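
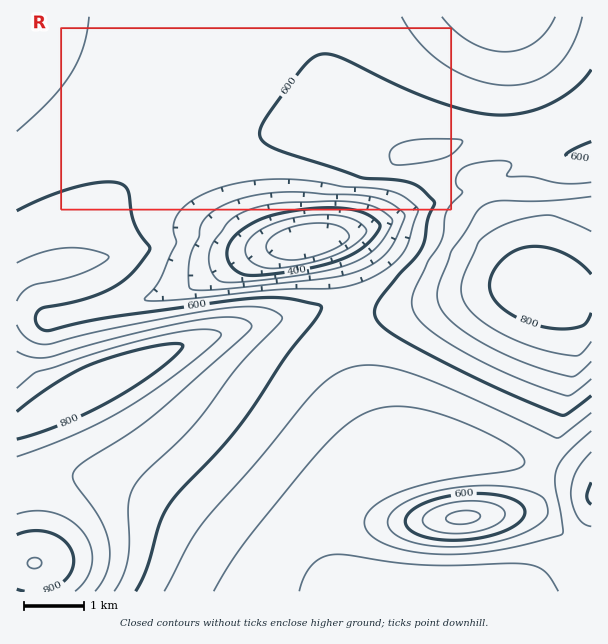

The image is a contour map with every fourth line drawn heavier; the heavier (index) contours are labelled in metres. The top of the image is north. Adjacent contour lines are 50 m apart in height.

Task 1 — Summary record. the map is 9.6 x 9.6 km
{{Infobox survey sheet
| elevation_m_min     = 250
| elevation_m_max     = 850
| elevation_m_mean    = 590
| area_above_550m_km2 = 63.8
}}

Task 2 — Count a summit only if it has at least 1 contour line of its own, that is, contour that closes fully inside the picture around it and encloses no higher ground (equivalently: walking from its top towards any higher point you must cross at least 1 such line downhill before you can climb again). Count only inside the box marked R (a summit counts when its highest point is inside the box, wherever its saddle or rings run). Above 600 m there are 1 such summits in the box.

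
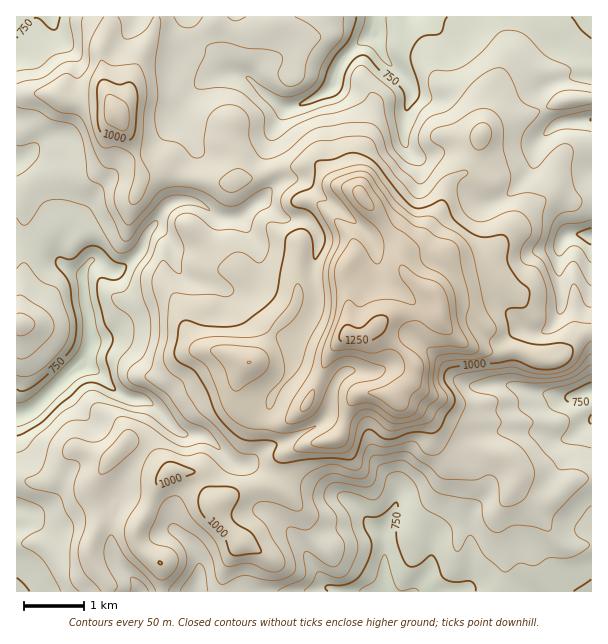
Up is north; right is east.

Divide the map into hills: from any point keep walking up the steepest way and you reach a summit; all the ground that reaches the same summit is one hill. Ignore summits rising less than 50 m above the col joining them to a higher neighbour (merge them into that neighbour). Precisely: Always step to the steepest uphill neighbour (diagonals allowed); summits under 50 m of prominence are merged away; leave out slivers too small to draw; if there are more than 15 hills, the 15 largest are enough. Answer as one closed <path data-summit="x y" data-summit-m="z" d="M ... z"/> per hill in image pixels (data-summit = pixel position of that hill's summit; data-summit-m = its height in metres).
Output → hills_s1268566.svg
<path data-summit="347 335" data-summit-m="1268" d="M591 16l-403 1 11 28 20 10 16 17-10 1-22 9-16 16-5 9 0 12 11 21 1 13-7 11-5 12-1 24-11 4-18 23 9 3 8 9 5 10 2 18 10 11 54 14 7 7 7 16 10 10 18 12 13 5-3 26-8 13-10 12-8 20-2 12 0 21-4 6-11 11-7 2 4 1 6 7 6 27 4 9 20 13 13 14 29 48 6 5 8 3 254-1z"/><path data-summit="117 114" data-summit-m="1087" d="M188 16l-172 1 0 144 40 60 6 13-2 24 2 6 9 6 12 4 2-7 7-7 4 0 17 11 9-3 18-17 6-17 17-24 7-6 11-4 1-24 5-12 7-11-1-13-11-21 0-12 8-14 13-11 22-9 10-1-16-17-20-10z"/><path data-summit="249 362" data-summit-m="1150" d="M156 228l-6 2-10 21-18 17-9 3-17-11-4 0-7 7-3 12 9 63-9 21 17 10 21 21 30 9 30 30 24 3 9 6 17 18 7 4 9 0 14-12 4-6 0-21 2-12 8-20 10-12 8-13 3-26-13-5-18-12-10-10-7-16-7-7-54-14-10-11-2-18-5-10z"/><path data-summit="215 504" data-summit-m="1034" d="M165 418l-37 53-13 30-3 14-2 24 5 19 18 21 6 12 197 1-12-8-22-38-16-21-24-16-14-41-18-8-23-22-7-4-20-1z"/><path data-summit="362 197" data-summit-m="1220" d="M374 34l-15 9-16 16-6 10-3 14-5 7-27 14-14 4-5 5-12 24-1 19 7 23-1 5 8-4 21 1 15 15 15 9 25 21 11 12 7 0 12-6 22-26 8-20 0-24-16-19 2-33 6-15-2-9-25-27z"/><path data-summit="20 324" data-summit-m="922" d="M24 242l-8 1 1 172 18-7 33-34 9-6 7-6 7-20-9-67-19-10-13-15-12-6z"/>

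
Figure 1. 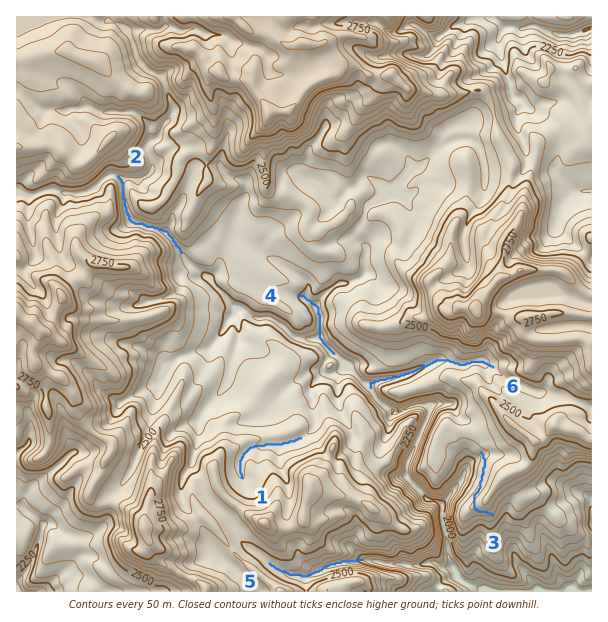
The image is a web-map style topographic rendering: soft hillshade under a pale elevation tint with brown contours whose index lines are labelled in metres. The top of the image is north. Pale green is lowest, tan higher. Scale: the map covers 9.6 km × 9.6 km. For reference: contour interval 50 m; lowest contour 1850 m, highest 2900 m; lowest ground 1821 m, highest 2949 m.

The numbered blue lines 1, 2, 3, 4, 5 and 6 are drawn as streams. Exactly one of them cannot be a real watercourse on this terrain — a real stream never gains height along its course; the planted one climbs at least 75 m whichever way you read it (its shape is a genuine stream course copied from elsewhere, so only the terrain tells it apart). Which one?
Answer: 3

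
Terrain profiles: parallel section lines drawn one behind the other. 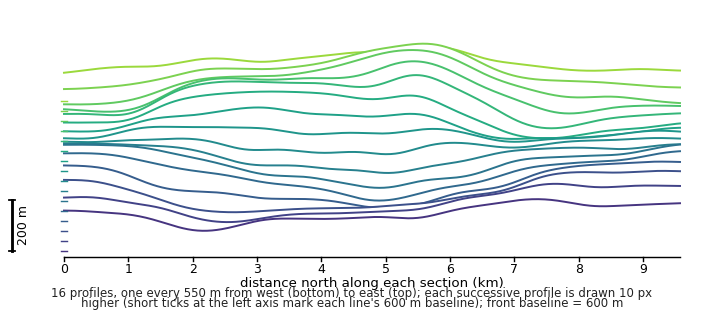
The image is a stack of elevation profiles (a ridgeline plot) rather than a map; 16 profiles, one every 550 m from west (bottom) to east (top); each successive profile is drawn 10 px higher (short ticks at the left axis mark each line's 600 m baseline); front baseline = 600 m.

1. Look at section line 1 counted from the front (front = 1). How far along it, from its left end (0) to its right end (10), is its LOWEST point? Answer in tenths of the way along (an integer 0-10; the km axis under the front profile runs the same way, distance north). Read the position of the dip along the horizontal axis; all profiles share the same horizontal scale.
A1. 2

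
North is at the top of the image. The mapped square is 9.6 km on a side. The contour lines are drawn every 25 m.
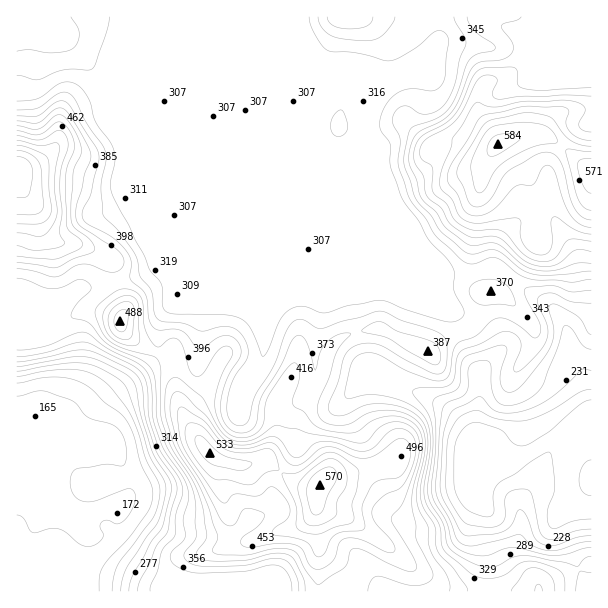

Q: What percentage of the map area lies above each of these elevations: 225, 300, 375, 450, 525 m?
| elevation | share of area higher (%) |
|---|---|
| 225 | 86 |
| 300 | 78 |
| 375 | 32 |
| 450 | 15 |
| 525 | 4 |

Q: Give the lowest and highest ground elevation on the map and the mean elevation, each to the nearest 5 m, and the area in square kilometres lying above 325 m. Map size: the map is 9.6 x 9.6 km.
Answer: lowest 165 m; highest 595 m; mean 340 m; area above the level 44.9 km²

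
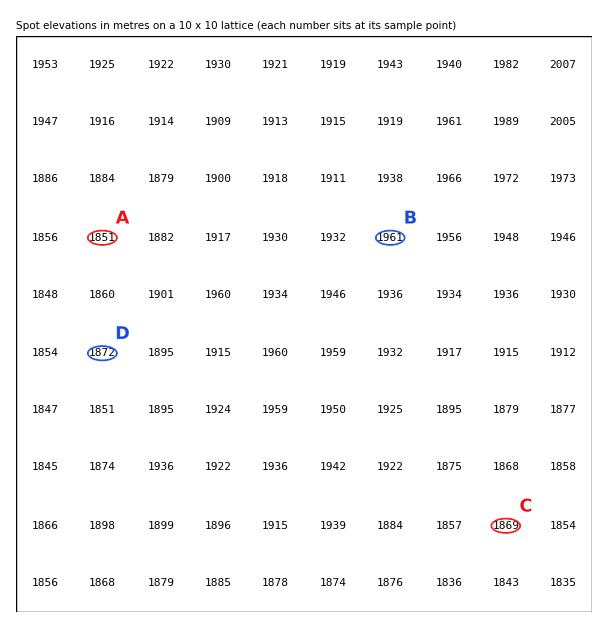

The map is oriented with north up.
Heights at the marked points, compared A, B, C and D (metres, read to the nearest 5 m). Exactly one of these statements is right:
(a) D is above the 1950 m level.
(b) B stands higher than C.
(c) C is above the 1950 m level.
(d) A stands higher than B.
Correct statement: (b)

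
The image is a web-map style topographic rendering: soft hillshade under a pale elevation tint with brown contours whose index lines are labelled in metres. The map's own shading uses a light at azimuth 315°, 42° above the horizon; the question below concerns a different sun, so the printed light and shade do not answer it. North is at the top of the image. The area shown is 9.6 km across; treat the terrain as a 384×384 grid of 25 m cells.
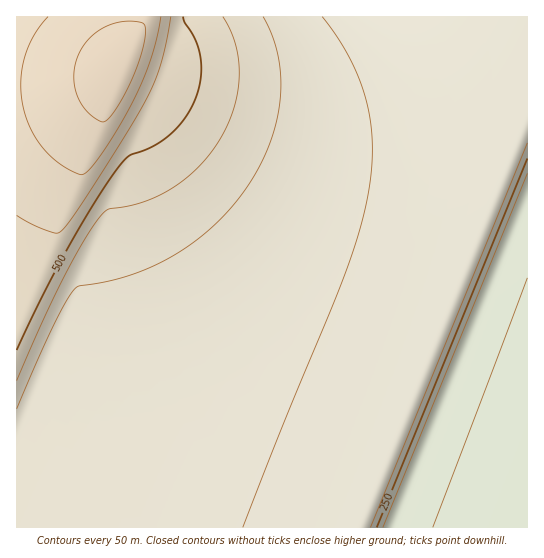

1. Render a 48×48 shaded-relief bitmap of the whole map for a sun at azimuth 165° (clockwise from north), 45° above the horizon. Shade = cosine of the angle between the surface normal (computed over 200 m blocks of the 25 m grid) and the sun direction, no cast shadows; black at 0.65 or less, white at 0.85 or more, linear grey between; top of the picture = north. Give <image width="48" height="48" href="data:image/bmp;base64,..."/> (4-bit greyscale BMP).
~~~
<image width="48" height="48" href="data:image/bmp;base64,Qk32BAAAAAAAAHYAAAAoAAAAMAAAADAAAAABAAQAAAAAAIAEAAATCwAAEwsAABAAAAAAAAAAAAAAABEREQAiIiIAMzMzAERERABVVVUAZmZmAHd3dwCIiIgAmZmZAKqqqgC7u7sAzMzMAN3d3QDu7u4A////AEREREREREREREREREREREVs2VRERERERERERERERERERERERERERERb2lRERERERERERERERERERERERERERERY3HVERERERERERERERERERERERERERERGzZVERERERERERERERERERERERERERERFnbZERERERERERERERERERERERERERERFfNhURERERERFVVVVVUREREREREREREREW9tURERERFVVVVVVVVVVREREREREREREWNx1RERERFVVVVVVVVVVVURERERERERERr2VRERERFVVVVVVVVVVVVVERERERERERZ3GRERERGVVVVVVVVVVVVVVRERERERERXzYVERERIVVVVVVVVVVVVVVVERERERERFrbVERERJZVVVVVVVVVVVVVVVRERERERFjddURERKhVVVVVVVVVVVVVVVVEREREREa9pURERLllVVVVVVVVVVVVVVVUREREREWdxlRERLp1VVVVVVVVVVVVVVVVREREREVs2FRERKuWVVVVVVVVVVVVVVVVRERERERa22RERJunVVVVVVVVVVVVVVVVVERERERX3XVERIq4VVVVVVVVVVVVVVVVVURERERGvaVERHq6ZVVVVVVVVVVVVVVVVURERERFncZURGi7hVVVVVVVVVVVVVVVVVREREREbNlURFerllVVVVVVVVVVVVVVVVREREREWttkRFabt2ZmZmZVVVVVVVVVVVVEREREV92FRFWLuWZmZmZmZVVVVVVVVVVERERERb2lRFVqynZmZmZmZlVVVVVVVVVERERERY3HVFVpu5ZmZmZmZmZVVVVVVVVERERERGzZVFVnvKdmZmZmZmZlVVVVVVVURERERFnbZFVmrLhmZmZmZmZmVVVVVVVURERERFfNhVZmi8p3d3d2ZmZmVVVVVVVUREREREW9plZme8uHd3d3dmZmZVVVVVVUREREREWNx1Zmacynd3d3d2ZmZlVVVVVURERERERs2VVmaLy4d3d3d3ZmZlVVVVVURERERERZ21VmZ6zJd3d3d3ZmZlVVVVVURERERERHzFVmZozLh3d3d3dmZmVVVVVURERERERFrVVWZnvcl3d3d3dmZmVVVVVERERERERFjVVVZmnMp3d3d3dmZmVVVVVEREREREREa1VVVmi8uHd3d3dmZmVVVVVEREREREREWFVVVWasyXd3d3ZmZlVVVVRERERERERERkRVVVaLynd3d2ZmZlVVVVRERERERERERUREVVVqy4ZmZmZmZVVVVURERERERERERERERFVYu5ZmZmZmVVVVVERERERERERERERERERWq6dmZmZlVVVVVERERERERERERDMzNERFiqdVVVVVVVVURERERERERERERDMzMzNEaahVVVVVVVRERERERERERERERDMzMzMzSKlkRERERERERERERERERERERCIiIiIjNZl0RERERERERERERERERERERCIiIiIiI3l0MzNERERERERERERERERERCIiEREiImiFMzMzNERERERERERERERERA=="/>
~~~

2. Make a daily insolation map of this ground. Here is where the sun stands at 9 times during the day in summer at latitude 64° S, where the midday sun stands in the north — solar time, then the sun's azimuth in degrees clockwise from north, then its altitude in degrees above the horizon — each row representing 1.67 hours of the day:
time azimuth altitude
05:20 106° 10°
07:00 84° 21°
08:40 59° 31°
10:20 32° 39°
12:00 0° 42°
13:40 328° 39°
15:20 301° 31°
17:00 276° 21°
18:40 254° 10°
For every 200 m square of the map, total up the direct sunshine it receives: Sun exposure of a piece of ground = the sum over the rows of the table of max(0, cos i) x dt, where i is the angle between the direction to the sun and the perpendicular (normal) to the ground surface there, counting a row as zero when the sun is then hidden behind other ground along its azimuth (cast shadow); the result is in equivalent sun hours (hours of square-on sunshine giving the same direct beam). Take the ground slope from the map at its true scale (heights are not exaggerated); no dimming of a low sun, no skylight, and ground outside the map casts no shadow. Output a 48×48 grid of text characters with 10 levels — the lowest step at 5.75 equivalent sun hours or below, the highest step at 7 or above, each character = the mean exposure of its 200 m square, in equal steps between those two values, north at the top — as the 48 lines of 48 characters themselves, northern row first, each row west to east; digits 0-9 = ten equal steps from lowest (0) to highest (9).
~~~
888999999999755789988888888888888888877777777777
888888999998645788888888888888888888777777777777
888888888887445788888888888888888888777777777777
888888888885346888888888888888888887777777777777
888888888774347777777777777888888777777777777777
777777777753357777777777777777777777777777777777
777777777632367777777777777777777777777777777777
777777776522466666677777777777777777777777777777
777776666312566666666777777777777777777777777777
776666665213666666666677777777777777777777777777
766666664114666666666667777777777777777777777777
666666652125566666666667777777777777777777777775
666666641145555666666667777777777777777777777772
666666531255555666666667777777777777777777777760
666666511355555666666667777777777777777777777730
666666311455555666666667777777777777777777777610
666665212555556666666667777777777777777777777401
666664114555566666666677777777777777777777777202
666663125666666666666677777777777777777777775004
666652136666666666666777777777777777777777773025
666641256666666666666777777777777777777777761035
666621366666666666667777777777777777777777740155
666522566666666666677777777777777777777777710356
766323666666666666777777777777777777777777500457
775224666666666677777777777777777777777777302567
764226666666667777777777777777777777777776004577
763246777777777777777777777777777777777774015677
752257777777777777777777777777777777777771035677
642367777777777777777777777777777777777750045777
632577777777777777777777777777777777777720256777
423677777777777777777777777777777777777600457777
324777777777777777777777777777777777777301567777
335777777777777777777777777777777777776103577777
247777777777777777777777777777777777775005577777
357777777777777777777777777777777777772025677777
367777777777777777777777777777777777760045777777
577777777777777777777777777777777777730156777777
677777777777777777777777777777777777610357777777
777777777777777777777777777777777777401557777777
777777777777777777777777777777777777202567777777
777777777777777777777777777777777775004577777777
777777777777777777777777777777777773015677777777
777777777777777777777777777777777761035777777777
777777777777777777777777777777777740155777777777
777777777777777777777777777777777710356777777777
777777777777777777777777777777777500457777777777
777777777777777777777777777777777302567777777777
777777777777777777777777777777776004777777777777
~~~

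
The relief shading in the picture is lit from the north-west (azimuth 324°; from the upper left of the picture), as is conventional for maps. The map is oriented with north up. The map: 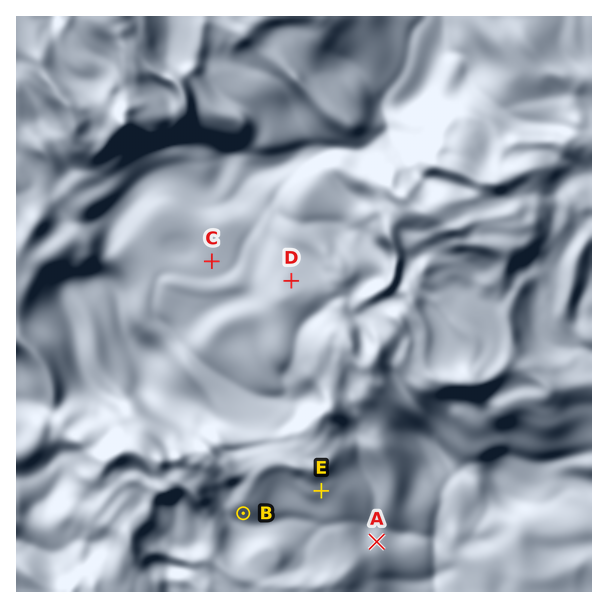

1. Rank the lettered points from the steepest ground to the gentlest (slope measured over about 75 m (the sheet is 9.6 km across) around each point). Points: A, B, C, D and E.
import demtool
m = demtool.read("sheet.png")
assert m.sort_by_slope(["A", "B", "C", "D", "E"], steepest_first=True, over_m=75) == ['B', 'A', 'E', 'D', 'C']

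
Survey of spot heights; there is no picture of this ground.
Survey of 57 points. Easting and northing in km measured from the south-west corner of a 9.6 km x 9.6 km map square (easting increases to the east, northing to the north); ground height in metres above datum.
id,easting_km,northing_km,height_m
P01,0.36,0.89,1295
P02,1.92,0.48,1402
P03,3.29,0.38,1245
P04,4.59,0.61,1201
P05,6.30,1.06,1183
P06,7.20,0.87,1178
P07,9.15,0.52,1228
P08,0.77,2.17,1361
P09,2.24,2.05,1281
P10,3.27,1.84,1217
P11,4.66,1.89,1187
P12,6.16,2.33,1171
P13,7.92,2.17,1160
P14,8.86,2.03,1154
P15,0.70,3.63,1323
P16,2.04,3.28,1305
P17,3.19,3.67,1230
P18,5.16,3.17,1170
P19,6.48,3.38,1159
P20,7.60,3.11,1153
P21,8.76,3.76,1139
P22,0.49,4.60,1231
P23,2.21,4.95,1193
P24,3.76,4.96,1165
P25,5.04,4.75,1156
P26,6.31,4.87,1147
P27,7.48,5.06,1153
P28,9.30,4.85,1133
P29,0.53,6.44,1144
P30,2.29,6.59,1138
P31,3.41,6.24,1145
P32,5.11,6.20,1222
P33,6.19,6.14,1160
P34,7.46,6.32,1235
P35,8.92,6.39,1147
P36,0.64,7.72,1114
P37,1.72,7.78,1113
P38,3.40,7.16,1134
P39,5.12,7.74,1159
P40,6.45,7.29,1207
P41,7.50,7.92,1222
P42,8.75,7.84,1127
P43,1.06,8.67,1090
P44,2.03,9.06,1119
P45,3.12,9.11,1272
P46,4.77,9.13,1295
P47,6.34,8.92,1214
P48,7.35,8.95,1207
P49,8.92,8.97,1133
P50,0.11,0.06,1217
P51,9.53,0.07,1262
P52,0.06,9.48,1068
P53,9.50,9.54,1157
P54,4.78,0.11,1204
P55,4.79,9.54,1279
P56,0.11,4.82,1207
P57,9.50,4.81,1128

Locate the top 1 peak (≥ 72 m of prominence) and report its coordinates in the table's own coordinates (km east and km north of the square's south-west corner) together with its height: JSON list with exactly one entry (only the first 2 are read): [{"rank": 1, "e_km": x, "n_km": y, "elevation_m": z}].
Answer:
[{"rank": 1, "e_km": 1.99, "n_km": 0.59, "elevation_m": 1420}]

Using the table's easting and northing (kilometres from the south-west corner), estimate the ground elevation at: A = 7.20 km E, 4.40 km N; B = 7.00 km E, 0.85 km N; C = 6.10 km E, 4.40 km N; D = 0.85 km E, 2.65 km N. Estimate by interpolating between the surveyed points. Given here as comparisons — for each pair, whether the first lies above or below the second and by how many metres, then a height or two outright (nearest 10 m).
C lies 220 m below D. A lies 220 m below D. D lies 190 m above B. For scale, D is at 1370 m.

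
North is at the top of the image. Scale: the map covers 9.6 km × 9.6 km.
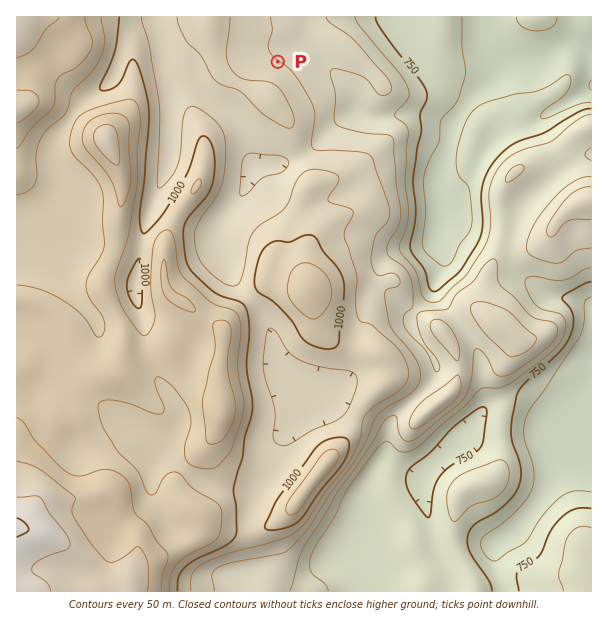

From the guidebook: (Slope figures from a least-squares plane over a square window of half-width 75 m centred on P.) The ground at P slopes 7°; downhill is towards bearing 35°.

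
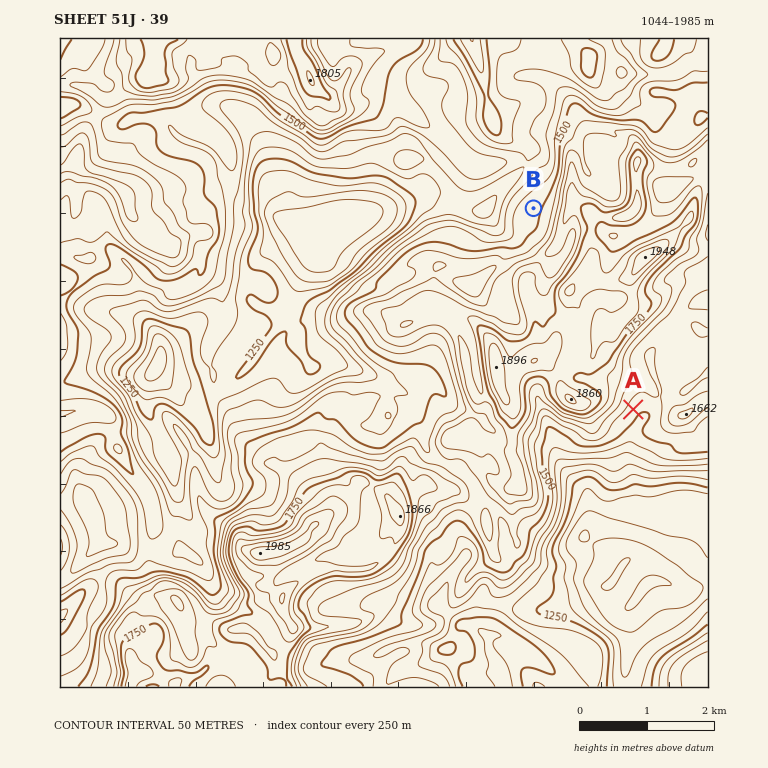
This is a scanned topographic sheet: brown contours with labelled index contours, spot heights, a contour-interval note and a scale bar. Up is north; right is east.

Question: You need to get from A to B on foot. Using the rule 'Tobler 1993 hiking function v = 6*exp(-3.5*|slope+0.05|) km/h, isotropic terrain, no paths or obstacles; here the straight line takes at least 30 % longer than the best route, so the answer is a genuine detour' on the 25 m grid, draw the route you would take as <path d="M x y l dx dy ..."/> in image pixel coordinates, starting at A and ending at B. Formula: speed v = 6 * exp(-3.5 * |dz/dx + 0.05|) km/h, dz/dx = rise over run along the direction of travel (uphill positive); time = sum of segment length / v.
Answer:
<path d="M633 409l-3-3-12-24-2-1-6-4-5 0-4-1-7 0-6-4-14-13-2-4 0-13-10-21-1-1-19-37 0-22-2-4 0-7 7-13 0-12-3-7-10-10"/>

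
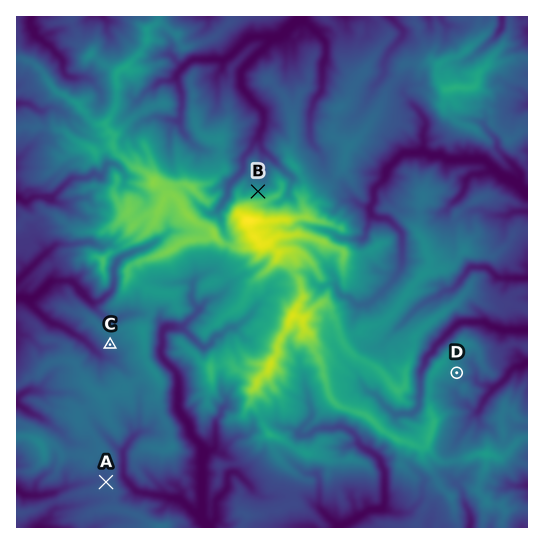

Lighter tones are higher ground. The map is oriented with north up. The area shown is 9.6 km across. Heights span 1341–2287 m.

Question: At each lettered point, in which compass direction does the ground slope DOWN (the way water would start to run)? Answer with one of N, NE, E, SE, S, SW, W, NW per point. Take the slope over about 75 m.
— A NW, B N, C SW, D SE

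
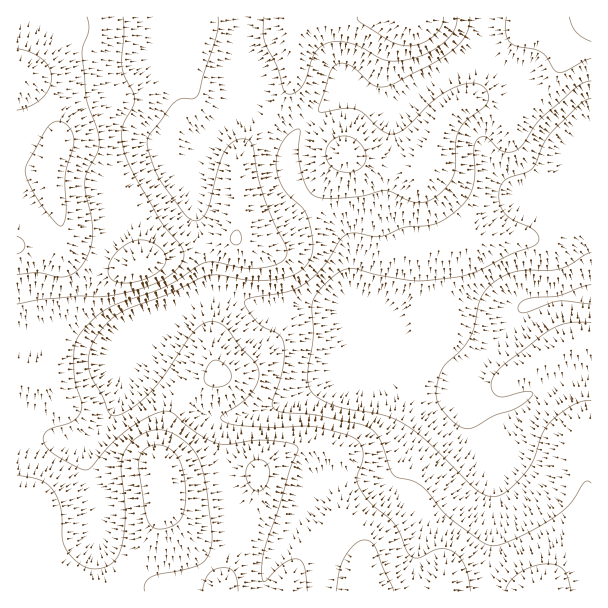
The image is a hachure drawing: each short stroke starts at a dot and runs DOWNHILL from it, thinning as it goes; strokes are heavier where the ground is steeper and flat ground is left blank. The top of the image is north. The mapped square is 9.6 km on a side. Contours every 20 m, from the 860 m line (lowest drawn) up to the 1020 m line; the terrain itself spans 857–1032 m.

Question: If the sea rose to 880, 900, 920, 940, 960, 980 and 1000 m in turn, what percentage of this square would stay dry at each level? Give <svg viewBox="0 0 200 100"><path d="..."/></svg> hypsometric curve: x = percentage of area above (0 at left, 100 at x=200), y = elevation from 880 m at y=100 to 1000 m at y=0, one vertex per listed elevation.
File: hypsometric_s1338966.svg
<svg viewBox="0 0 200 100"><path d="M193 100l-27-17-20-16-33-17-43-17-36-16-20-17"/></svg>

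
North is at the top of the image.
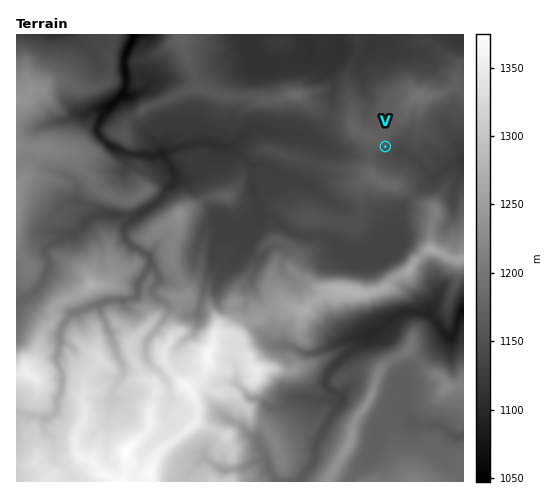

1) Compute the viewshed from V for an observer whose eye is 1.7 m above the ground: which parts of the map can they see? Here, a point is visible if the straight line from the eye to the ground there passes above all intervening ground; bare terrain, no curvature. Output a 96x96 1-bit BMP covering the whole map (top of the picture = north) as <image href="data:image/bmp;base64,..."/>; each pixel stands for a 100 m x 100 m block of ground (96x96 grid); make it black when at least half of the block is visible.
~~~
<image width="96" height="96" href="data:image/bmp;base64,Qk2+BAAAAAAAAD4AAAAoAAAAYAAAAGAAAAABAAEAAAAAAIAEAAATCwAAEwsAAAIAAAAAAAAA////AAAAAAAAAAAAAAAAAAAAAAAAAAAAAAAAAAAAAAAAAAAAAAAAAAAAAAAAAAAAAAAAAAAAAAAAAAAAAAAAAAAAAAAAAAAAAAAAAAAAAAAAAAAAAAAAAAAAAAAAAAAAAAAAAAAAAAAAAAAAAAAAAAAAAAAAAAAAAAAAAAAAAAAAAAAAAAAAAAAAAAAAAAAAAAAAAAAAAAAAAAAAAAAAAAAAAAAAAAAAAAAAAAAAAAAAAAAAAAAAAAAAAAAAAAAAAAAAAAAAAAAAAAAAAAAAAAAAAAAAAAAAAAAAAAAAAAAAAAAAAAAAAAAAAAAAAAAAAAAAAAAAAAAAAAAAAAAAAAAAAAAEAAAAAAAAAAAAAAAMAAAAAAAAAAAAAAA8AAAAAAAAAAAAAAA8AAAAAAAAAAAAAAA8AAAAgAAAAAAAAAB8ACAAwEAAAAAAAAA8AGDA4EAAAAAAAAAOAODA4CAAAAAAAAAOAGDg8CAAAAAAAAAGBGBwQDCAAAAAAAAEAECYSDGAAAAAAAAACEGc+D8AAAAAAAAAAEOP+B4AAAAAAAAAAMeHwBwAAAAAAAAAAA8PADAAAAAAAAAAAAgPAAAAAAAAAAAAAAAcAAAAAAAAAAAAAAAAAAAAAAAAAAAAAAAAMAAAAAAAAAAAAAAAeAAAAAAwAAAAAAAACAAAAAfAAAAAAAAAAAAAAAAAAAAAAAAAAAAAAAAAAAAAAAAAAAAAAAAAIAAAAAAAAAAAAAAAEAAAAAAAAAAAAAAACAAAAAAAAAAAAAAADAIAAAAAAAAAAAAABg8AAAAAAAAAAAAAAzgAAAAAAAAAAAAAAfAAAAAAAAAAAAAAAcAAAAAAAAAAAAAAAYAAAAAAAAAAAAAAAYAAAAAAAAAAAAAAAYAAAAAAAAAAAAAAAYAAAAAAAAAAAAAAAYEAAAAAAAAAAAAAAcEAAAAAAAAAAAAAA8EAAAAAAAAAAAAAA+EAAAAAAAAAAAAAA+EAAAAAAAAAAAAAAeEAAAAAAAAAAAAAAHEAAAAAAAAAAAAAADkAAAAAAAAAAAAD4DkAAAAAAAAAAAAH8DwAAAAAAAAAAAAP+IQAAAAAAAAAAAA//YAAAAAAAAAAAAA//4AAAAAAAAAAAAAP/wAAAAAAAAAAAAAH/2AAAAAAAAAAAAAH/EAAAAAAAAAAAAAD/MAAAAAAAAAAAAAB/YAAAAAAAAAAAAAAPAAAAAAAAAAAAAAAPgAAAAAAAAAAAAAAPgAAAAAAAAAAAAAANgAAAAAAAAAAAAAAFgAAAAAAAAAAAAAAFgAAAAAAAAAAAAAADgAAAAAAAAAAAAAADwEAAAAAAAAAAAAABgEAAAAAAAAAAAAAAAAAAAAAAAAAAAAAAAAAAAAAAAAAAAAAAAAAAAAAAAAAAAAAAAAAAAAAAAAAAAAAAAAAAAAAAAAAAAAAAAAAAAAAAAAAAAAAAAAAAAAAAAAAAAAAAAAAAAAAAAAAAAAAAAAAAAAAAAAAAAAAAAAAAAAAAAAAAAAAAAAAAAAAAAAAAAAAAAAAAAAAAAAAAAAAAAA="/>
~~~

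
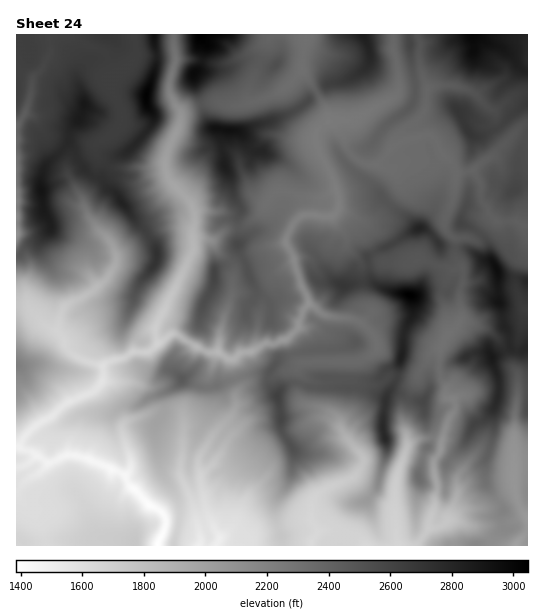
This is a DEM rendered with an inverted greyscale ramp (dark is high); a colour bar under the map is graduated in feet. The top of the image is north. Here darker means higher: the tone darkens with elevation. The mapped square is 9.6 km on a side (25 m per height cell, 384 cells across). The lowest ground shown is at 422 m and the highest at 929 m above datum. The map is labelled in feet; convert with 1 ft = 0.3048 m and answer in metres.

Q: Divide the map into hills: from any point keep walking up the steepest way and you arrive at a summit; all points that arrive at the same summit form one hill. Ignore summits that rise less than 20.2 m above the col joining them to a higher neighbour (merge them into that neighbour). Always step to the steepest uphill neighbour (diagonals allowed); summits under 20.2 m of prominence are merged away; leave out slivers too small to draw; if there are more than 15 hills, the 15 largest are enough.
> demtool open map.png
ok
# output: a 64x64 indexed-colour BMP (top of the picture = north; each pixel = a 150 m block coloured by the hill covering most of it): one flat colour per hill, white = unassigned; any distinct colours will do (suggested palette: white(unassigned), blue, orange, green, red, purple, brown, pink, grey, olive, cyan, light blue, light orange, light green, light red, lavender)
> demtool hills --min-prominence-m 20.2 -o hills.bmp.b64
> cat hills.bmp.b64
<image width="64" height="64" href="data:image/bmp;base64,Qk12CAAAAAAAAHYAAAAoAAAAQAAAAEAAAAABAAQAAAAAAAAIAAATCwAAEwsAABAAAAAAAAAA////ALR3HwAOf/8ALKAsACgn1gC9Z5QAS1aMAMJ34wB/f38AIr28AM++FwDox64AeLv/AIrfmACWmP8A1bDFAIiIiIiIiIiIiCIiIiMzMiIiIiIiIiIiIgAiIiIiIiIiiIiIiIiIiIiIIiIiIzMzIiIiIiIiIiIgAAIiIiIiIiKIiIiIiIiIiIiCIiVTMzMzMyIiIiIiIiAAAGIiIiIiIoiIiIiIiIiIiIIiJTMzMzMzMzIiIiIiIAAAZiIiIiIiiIiIiIiIiIiIIiJVMzMzMzMzMiIiIiIgAABmbCIiIiKIiIiIiIiIiCIiIlUzMzMzMzMyIiIiIAAAAGZszMwiIoiIiIiIiIiCIiIiUzMzMzMzMzMiIiIAAAAAZmzMzMwiiIiIiIiIiCIiIiVTMzMzMzMzMzIiIAAAAAAGbMzMzCKIiIiIiIiIIiIiJVMzMzMzMzMzMzMAAAAAAGZszMzMIoiIiIiIiFUiIiIlUzMzMzMzMzMzMzAAAAAAZmbMzMwiiIhYiIhVVSIiIiVTMzMzMzMzMzMzMAAAAABmZmzMzGaIVVVVVVVVIiIiJVMzMzMzMzMzMzMwAAAAAAZmbMzMZlVVVVVVVVUiIiIlVTMzMzMzMzMzMwAAAAAABmZmzMxmBVVVVVVVUiIiIiVVMzMzMzMzMzMwAAAAARAWZmbMzGYAVVVVVVVSIiIiJVVTMzMzMzMzMzAAAAABERFmZszMZgAFVVVVVVUiIiIlVVUzMzMzMzMzEAAAABEREWZmzMxmAAAFVVVVVVUiIlVVVVMzMzMzMzEQAAAAERERZmzMzGYAAABVVVVVVVVVVVVVUzMzMzMxEREAAAABEREWbMzMZgAAAABVVVVVVVVVVVVTMzMzMREREQAAAAEREWbMzMzGAAAAAABVVVVVVVVVVVUzMzMxERERAAAAABERbMzMzMYAAAAAAAVVVVVVVVVVVTMzMzEREREBEQAAERZszMzMxgAAAAAABVVVVVVVVVVTMzMzMRERERERERERFmbMzMzGAAAAAAAFVVVVVVVVVVMzMzMxEREREREREREWZmzMzGYAAAAAqqqlVVVVVVVVIzMzMzERERERERERERZmbMzGZgAAAAqqqqqqpVVVUAIiIjMzERERERERERERFmZszMZmAAAAqqqqqqqqVVUAAiIiIiMREREREREREREWZszMZmYAAAqqqqqqqqAAAAAAIiIiIiERERERERERERFszMxmZgAAeqqqqqqqqgAAAAAiIiIiIRERERERERERERzMZmZmAAd6qqqqqqqqAAAAACIiIiIiEREREREREREREWZmZmYAd3eqqqqqqqoAAAAAIiACIiIRERERERERERERZmZmZnd3d3qqqqqqqqAAAAAAAAIiIhERERERERERERFmZmZgd3d3d3qqqqqqoAAAAAAAACIiEREREREREREREWZmZmB3d3d3d6qqqqqqAAAAAAAAAiIRERERERERERERZmZmAHd3d3d3eqqqqqoAAAAAAAACIRERERERERERERFmZmYAd3d3d3d3qqqqqqAAAAAAAAAhEREREREREREREWZmZmB3d3d3d3eqqqqqoAAAAAAAAAEREREREe7uEe7mZmZmYHd3d3d3d3qqqqqqAAAAAAAAAREREREe7u7u7uZmZmZmd3d3d3d3AKqqqqoAAAAAAAAREREREe7u7u7u5mZmZmZ3d3d3d3AAAKqqqkRAAAAAABERERER7u7u7u7mZmZmZnd3d3d3AAAAAKqqREQAAAAAERERER7u7u7u7mZmZmZmd3d3d3cAAAAAAABERERAAAABERER7u7u7u7uZmZmYAB3d3d3cAAAAAAAAEREREQAAAAAABERHu7u7u5mZmAAAHd3d3dwAAAAAAAAREREREAAAAAAERER7u7u7mZmYAAAd3d3dwAAAAAAAARERERERAAAAAAREREe7u7u5mYAAAB3d3d3cAAAAAAARERERERERERERBERERHu7u7mZgAAAHd3d3d3AAAAAAREREREREREREREEREREe7u7uZmAAAAd3d3d3cAAAAABEREREREREREREEREREe7u7u5mAAAAB3d3fXdwC7u7sEREREREREREREQRERESLu7u7gAAAAAHd3d93Xu7u7u7REREREREREREQREZmZIiIu7gAAAAAAd3d33d27u7u7tERERERERERERBERmZmSIiIgAAAAAAB3d33d3bu7u7u0REREREREREREERmZmZkiIgAAAAAAAHd33d3d3bu7u7tEREREREREREQRGZmZmZAAAAAAAAkAd33d3d3d27u7u0RERERERERERBGZmZmZkAAAAAAAmZC33d3d3d3bu7u7tERERERERERET//5mZmZAAAAAACZmb3d3d3d3du7u7sERERERERERERP//+ZmZmQAAAACZmZu93d3d3d27u7uwAAAAAERERERP////+ZmZAAAACZmZm73d3d3d27u7uwAAAAAAIiRERE//////+ZkAAACZmZmbvd3d3d3bu7u7AAAAAAAiIiRE///////wAJkAmZmZmZu93d3d3du7u7sAAAAAAAIiIk////////AAmZmZmZmZm7vd3d3d27u7u7AAAAAAAiIiL///////8ACZmZmZmZmbu73d3d3bu7u7sAACIgAAIiIv///////wAJmZmZmZmZu7vd3d3bu7AACyIiIiIgAiIi///////wAJmZmZmZmZm7u93d27u7sAAAIiIiIiIiIiL///////AACZmZmZmZmbu7vdu7u7uwAAAiIiIiIiIiIv//////8ACZmZmZmZmZ"/>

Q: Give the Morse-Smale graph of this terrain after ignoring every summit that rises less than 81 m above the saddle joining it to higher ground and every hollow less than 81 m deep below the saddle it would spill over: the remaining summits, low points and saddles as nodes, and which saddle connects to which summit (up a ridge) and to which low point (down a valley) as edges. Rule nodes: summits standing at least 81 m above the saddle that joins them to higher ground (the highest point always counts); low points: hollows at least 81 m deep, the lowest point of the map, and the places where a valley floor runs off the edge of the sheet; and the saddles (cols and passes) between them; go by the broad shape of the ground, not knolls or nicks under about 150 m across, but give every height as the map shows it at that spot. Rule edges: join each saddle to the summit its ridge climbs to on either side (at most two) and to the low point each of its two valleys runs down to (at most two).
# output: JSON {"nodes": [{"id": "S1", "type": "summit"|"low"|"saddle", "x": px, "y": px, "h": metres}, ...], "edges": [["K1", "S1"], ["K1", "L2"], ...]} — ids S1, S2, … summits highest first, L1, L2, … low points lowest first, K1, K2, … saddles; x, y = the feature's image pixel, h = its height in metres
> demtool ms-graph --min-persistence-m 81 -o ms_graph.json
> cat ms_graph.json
{"nodes": [
{"id": "S1", "type": "summit", "x": 199, "y": 35, "h": 929},
{"id": "S2", "type": "summit", "x": 410, "y": 295, "h": 929},
{"id": "S3", "type": "summit", "x": 146, "y": 96, "h": 922},
{"id": "S4", "type": "summit", "x": 473, "y": 35, "h": 913},
{"id": "S5", "type": "summit", "x": 497, "y": 269, "h": 900},
{"id": "S6", "type": "summit", "x": 229, "y": 131, "h": 895},
{"id": "S7", "type": "summit", "x": 362, "y": 35, "h": 869},
{"id": "S8", "type": "summit", "x": 17, "y": 365, "h": 677},
{"id": "L1", "type": "low", "x": 158, "y": 545, "h": 422},
{"id": "K1", "type": "saddle", "x": 455, "y": 248, "h": 766},
{"id": "K2", "type": "saddle", "x": 201, "y": 104, "h": 758},
{"id": "K3", "type": "saddle", "x": 415, "y": 92, "h": 750},
{"id": "K4", "type": "saddle", "x": 481, "y": 200, "h": 744},
{"id": "K5", "type": "saddle", "x": 317, "y": 91, "h": 739},
{"id": "K6", "type": "saddle", "x": 303, "y": 55, "h": 709},
{"id": "K7", "type": "saddle", "x": 158, "y": 408, "h": 602},
{"id": "K8", "type": "saddle", "x": 17, "y": 305, "h": 538}],
"edges": [["K1", "S2"], ["K1", "S5"], ["K1", "L1"], ["K2", "S1"], ["K2", "S6"], ["K2", "L1"], ["K3", "S2"], ["K3", "S4"], ["K3", "L1"], ["K4", "S4"], ["K4", "S5"], ["K4", "L1"], ["K5", "S6"], ["K5", "S7"], ["K5", "L1"], ["K6", "S1"], ["K6", "S7"], ["K6", "L1"], ["K7", "S2"], ["K7", "S3"], ["K7", "L1"], ["K8", "S3"], ["K8", "S8"], ["K8", "L1"]]}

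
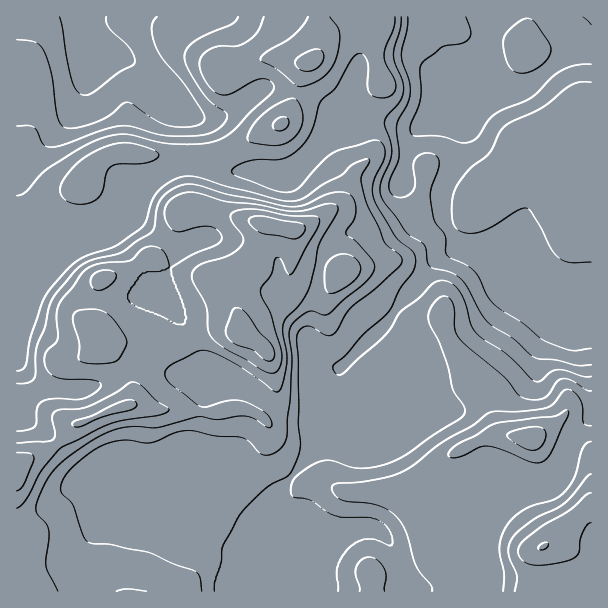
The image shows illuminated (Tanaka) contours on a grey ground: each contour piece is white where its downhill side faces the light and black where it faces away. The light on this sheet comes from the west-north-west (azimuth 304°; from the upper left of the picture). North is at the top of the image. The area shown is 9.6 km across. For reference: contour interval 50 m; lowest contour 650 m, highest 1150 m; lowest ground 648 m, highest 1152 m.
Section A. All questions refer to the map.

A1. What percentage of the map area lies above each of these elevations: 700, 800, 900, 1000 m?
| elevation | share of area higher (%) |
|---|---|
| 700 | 95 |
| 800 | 76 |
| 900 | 49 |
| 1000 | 18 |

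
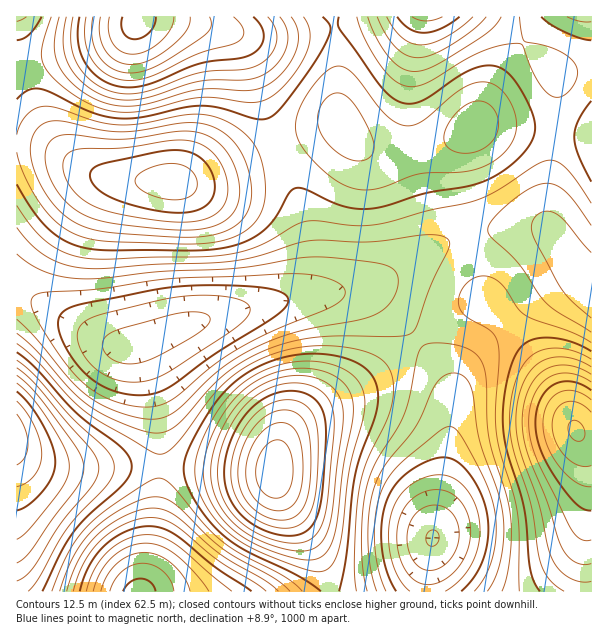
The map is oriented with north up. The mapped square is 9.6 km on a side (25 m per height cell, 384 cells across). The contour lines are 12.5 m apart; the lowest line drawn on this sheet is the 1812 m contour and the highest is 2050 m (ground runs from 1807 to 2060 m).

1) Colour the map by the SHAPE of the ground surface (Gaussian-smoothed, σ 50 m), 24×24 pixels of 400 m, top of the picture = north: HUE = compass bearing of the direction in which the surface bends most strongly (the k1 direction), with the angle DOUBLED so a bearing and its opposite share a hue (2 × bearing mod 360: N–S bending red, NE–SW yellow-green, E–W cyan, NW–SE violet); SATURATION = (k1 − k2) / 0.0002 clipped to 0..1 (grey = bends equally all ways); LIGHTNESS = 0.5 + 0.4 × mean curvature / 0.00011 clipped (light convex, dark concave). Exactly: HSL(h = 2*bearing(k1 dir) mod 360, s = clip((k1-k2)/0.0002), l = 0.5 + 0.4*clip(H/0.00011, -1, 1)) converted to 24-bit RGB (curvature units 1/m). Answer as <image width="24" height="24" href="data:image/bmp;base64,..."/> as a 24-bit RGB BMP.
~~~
<image width="24" height="24" href="data:image/bmp;base64,Qk32BgAAAAAAADYAAAAoAAAAGAAAABgAAAABABgAAAAAAMAGAAATCwAAEwsAAAAAAAAAAAAA2umU199nioBCIiIrExsgFB8ZT0shhkoQgCwEWCoMWl4VU8UCc/8xjP9dU+BDMYB1FC1HGSRBYzxjtzNX5S5q3UiHxH2L0tGa5Nai2KRzo0BDTyxNGBsrGygwRzM7fywzrh4rsEk2j8NLWP9Jd/9zaP9gP8ZDNVZYERckERciLSw4dkFJwEBbzWp/z56W3NCr4LyL2HdsyD54izeRKypxHTluJTJ7cTWjzVrDzqm7zejKxvzMnv+tZuN3WIRfQC9HFxMiExggIDAwSlNBjGZRvodi1LeA4M6Q1Lx5xnuBzGm9nFXPLSzYCjrRACfLFw/qoYDf5+Hq4O7d1ffUquqxcaiAcEVxViRYNCFEIStBI0JMOFhXdXJSvaJJ389a5NxsrsyGlaO4nIjTl4HmYl/xFDP/ACLhABX2gH3g6eLp7fHa6/PYwcyfjF6Bci52ZSh1STN5LUSBI0l+MEV1clh4uZxY499l0OV2nuCwgs/ceZvlgoHsemrwKBz9AAjXAhbabHjN4+HV9e/W9uvVzo+EnUOMby+GXTiRQEelLFOyGDamHR+bbkqjvJmL4eWszey0v+/ccNbpSo/kUlPZe0rYXB7WIg20FCKxX3291dbA9enW99zR3oafxkHFdDisT0esSGm0LlewEymdEROgUT/ExrjL5+7d2/LZy+ncZa3MNFanTjqNfzuRczSROSiMJUWfU5i/s8228Obb9dbX65/M1GHfk03Ob1q3VmClOUuNGS11FDCDOHTFu9vT3/Db3fHazc2tiFyRTTFaSSpHWTVFYkVdP1NzLn2ZOcfFj8ap2tTB6sLI7J7Q6HDnxFvarlzCllWlV0J6JTZfGVZwIcOwiOmq2/bV5/PY03lIhyQzRhkpOR4gTkQvTmQ9OHVRJ4pmJ6NmPr1LrcJv0Jh82m6L3Fis2Ey+0Ei1wj+klEOSPkZwIoN6C81wMf1UoPV94umEtzkPgAsQVhUaTjQmVmMwSHguL3YmG2ocGWkTNXwScZsXsaEgt2krtDQ0uDlnxDmIyT+evEusc1+bQauRE9tgBPsYb+wf28Aekx4PjA4TfSQhdFw4aX04WnwtSWkgNFETJ0YJKk4EQGQDZHkJg34WhGknhVc7j01ZqlWPt22zooixg7OrU8l7L8k1bqIxk2MkkR0vpCIwo0I5lnVMioZHenY3amQoWWAcRWETN2oNN3INRnYUXnkfbHopa3k3ZXdMZn9miH6YopqppLGpjK+RbphqemZQfC81nixguDpVuFpUqnBclmJUhlFIgVlFh4ZLXJ5DNa9BMqZSPI9RUYBIZ4NHXoZBRYU+QodMVZRdgKNzpK6GpJ+Ej2t4hER0hy5ppTl7uldwunJ0snN/qmSPqF+coHqjkbKuic69b9nST7fRRn23X2aViINxepNhUZJLPIhCPIk5Y50+kLBFn5tTgFJZfDdyiS17nk2HsHqIt5SduJC7pH3Gm4PNpKrUutnisOPogsTjSHTYQDXAfE6rn3aVnZSDepRzWoRfUn5HZpA3e6AweYs7Y1NHYTdjejV8hmqbnp6urbfEn6TWlZLkpaTpx9Dr0uTrtNPgcInMSTG3Yy2ckEueon6OpZ2Yko6ff3CYiGmAk5VZiKRFZYlGR2BePTVjVz5+d5e2o9DMrdvhnL/qkqHyq6zvzs3p0M/esKXFh024bSWWdCuLk12QnKSNmbKlhIa1imDBq2W+soSbqauKbJ6JPmaRJzqPOEalf8LNpOPPnevjesPtaYfslorh07Pb17HEyX+2ri/CgRmoiTKomoCflL2WisKsZoK+a0XPrWXU0KDMxrnCjqO9LlzMFje+LlzNfs2skOincuezPMPaL1nGgVi9y4Wq2I2ez22usSXXiBPTmkbOtKG5qsyngsKnQ3q6Ni2+kV7L0q7N1cjMnqHCMUfNGjG1O2+9cdNbdvFcMuBJKYt7KD9kZkV2uFxd0IF1wWyXlTDGexzPqFvLyamtzNStg7iPPHGgJTmbYFK1xKey1sC2tZGkWEOXLy95TomJi+8mg/8oNMAWHEs0FCAmPTNDnXtDzJ5OrGlRej2AaS+Apk+H066D4tyUmLl8PXSTHkSMRlehtZKR16OOxFtdfDllUjdTY4BApf4klv8gR6MYEysdEh8hHisfhoUrxqgblGkiRygfOB8de2Ms6uM45vRtmslqO4iXGEmGNU+SqXKG22pj4is/lSVMajc9iqQ2vvVcsfY7YJErFSMcEh8hEyAUaGoeo3oKeEQGLhkIKCILZHsOr/8Ou/9XfNtWNJeTFUNxJjpzk1CE2j9Z8SBVzh9kpUlXtcZc"/>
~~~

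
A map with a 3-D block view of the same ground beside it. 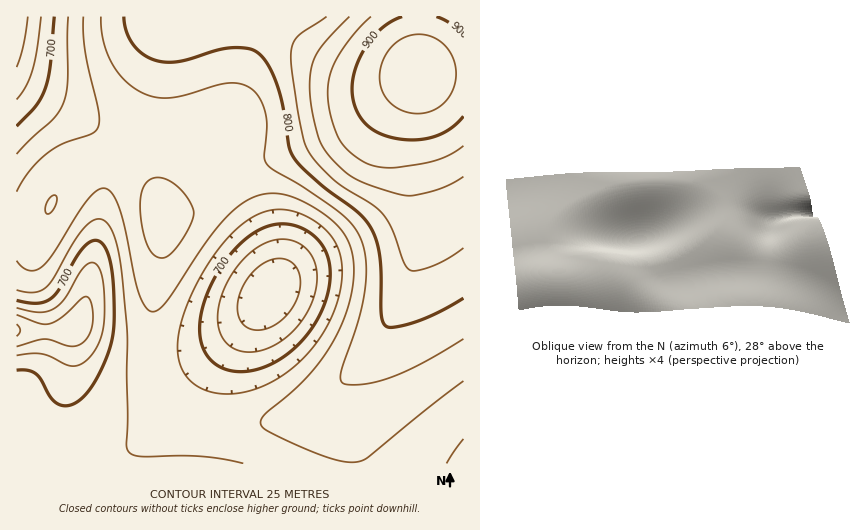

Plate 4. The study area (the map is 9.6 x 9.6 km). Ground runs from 620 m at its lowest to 945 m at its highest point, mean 765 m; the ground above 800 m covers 22.3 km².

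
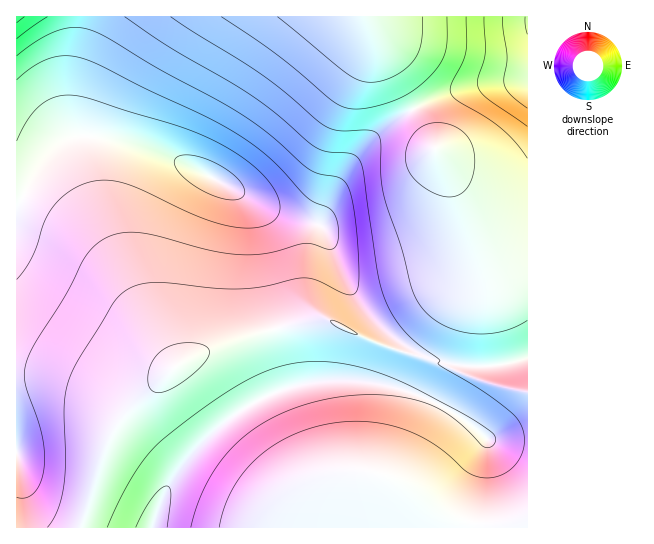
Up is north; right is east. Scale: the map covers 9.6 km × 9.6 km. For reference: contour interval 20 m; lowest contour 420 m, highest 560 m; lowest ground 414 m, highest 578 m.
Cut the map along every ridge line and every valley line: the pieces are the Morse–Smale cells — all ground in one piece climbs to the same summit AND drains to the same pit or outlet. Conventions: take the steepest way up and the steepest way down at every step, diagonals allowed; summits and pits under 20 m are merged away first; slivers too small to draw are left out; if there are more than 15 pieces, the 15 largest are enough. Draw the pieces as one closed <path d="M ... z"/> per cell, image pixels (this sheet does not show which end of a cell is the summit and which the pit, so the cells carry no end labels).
<path d="M367 16l-287 1-1 21-8 44 0 36 2 12 4 5-14 6-15 16-15 21-17 32 1 318 64 0 23-77 9-21 8-12 52-50 36-19 57-18 60-12 56 26 37 11 7 0 6-7 16-34 19-21 8-13 2-11 0-16-7-30 10 26 7 27 1 34 8 72 5 4 16 4 11 0 0-130-17-2-17-8-11-12-14-24-4-1 2-4-2-3-2 0 1-2-3 0 2-3-4-4 1-1-24-48-43-75z"/><path d="M474 235l3 19 0 16-2 11-8 13-19 21-16 34-6 7-7 0-37-11-56-26-7 0-53 12-47 14-20 8-26 15-45 42-15 20-13 33-19 64 446 1 1-135-27-6-5-4-8-72-1-34z"/><path d="M527 16l-159 1 25 57 43 75 39 78 19 24 9 5 15 4 10-1z"/><path d="M79 16l-63 1 1 192 12-24 19-28 15-16 14-6-4-5-2-12 0-36 9-53z"/>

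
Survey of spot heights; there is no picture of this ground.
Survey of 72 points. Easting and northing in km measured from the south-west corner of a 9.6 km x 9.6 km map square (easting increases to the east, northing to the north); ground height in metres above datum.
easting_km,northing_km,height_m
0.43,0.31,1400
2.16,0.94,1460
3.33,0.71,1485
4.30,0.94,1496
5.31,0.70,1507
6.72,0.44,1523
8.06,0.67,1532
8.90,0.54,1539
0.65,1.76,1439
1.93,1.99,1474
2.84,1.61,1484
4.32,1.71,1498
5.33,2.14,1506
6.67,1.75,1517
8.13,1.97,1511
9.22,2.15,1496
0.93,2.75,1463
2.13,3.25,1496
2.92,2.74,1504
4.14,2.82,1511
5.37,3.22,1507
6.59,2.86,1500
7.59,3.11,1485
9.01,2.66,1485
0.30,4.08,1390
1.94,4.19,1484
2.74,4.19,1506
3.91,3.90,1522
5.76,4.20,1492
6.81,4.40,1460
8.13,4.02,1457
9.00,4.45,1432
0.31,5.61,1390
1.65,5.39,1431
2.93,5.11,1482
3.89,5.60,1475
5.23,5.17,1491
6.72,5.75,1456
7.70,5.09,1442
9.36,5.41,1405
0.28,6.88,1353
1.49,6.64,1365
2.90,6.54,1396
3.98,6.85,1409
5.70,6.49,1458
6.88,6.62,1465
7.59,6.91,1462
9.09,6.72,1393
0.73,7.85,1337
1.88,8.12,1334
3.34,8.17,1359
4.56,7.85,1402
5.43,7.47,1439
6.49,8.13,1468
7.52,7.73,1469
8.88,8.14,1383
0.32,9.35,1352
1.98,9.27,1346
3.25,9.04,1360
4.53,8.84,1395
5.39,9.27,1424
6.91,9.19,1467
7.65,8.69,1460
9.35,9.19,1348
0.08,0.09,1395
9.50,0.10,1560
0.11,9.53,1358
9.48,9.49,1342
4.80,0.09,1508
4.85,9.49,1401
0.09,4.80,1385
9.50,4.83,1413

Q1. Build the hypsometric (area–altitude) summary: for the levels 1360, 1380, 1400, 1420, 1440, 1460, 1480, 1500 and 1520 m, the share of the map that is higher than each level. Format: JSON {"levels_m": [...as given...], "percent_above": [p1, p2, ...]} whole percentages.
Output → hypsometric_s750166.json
{"levels_m": [1360, 1380, 1400, 1420, 1440, 1460, 1480, 1500, 1520], "percent_above": [90, 85, 79, 72, 63, 50, 35, 23, 6]}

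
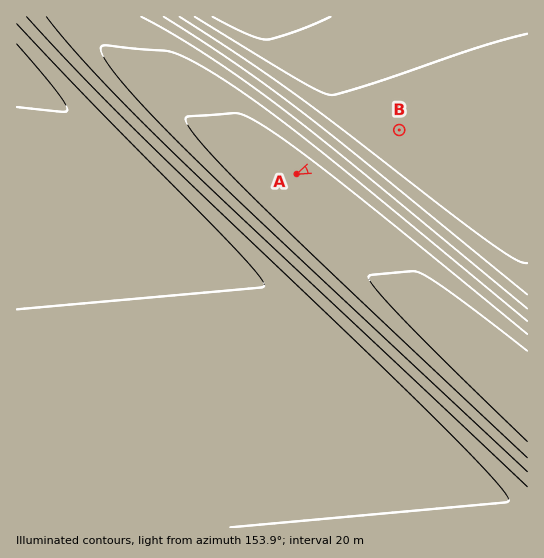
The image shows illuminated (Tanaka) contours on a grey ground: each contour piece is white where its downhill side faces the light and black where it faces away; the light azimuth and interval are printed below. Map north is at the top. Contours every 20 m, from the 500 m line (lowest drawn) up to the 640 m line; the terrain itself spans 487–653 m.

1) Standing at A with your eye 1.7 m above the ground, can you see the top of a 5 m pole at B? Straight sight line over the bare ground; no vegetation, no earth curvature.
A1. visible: false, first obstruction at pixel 339 156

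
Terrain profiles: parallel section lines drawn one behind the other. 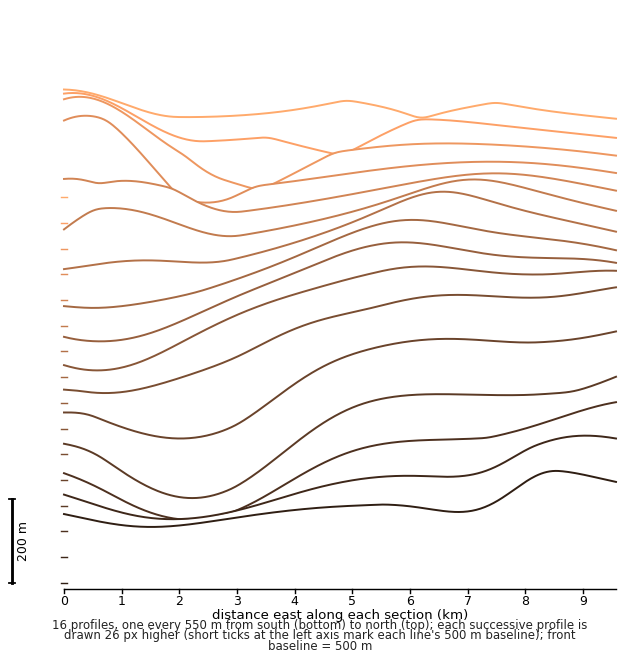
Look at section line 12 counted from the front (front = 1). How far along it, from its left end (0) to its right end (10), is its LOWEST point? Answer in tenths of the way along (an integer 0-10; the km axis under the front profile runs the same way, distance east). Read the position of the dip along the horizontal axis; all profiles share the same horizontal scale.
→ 3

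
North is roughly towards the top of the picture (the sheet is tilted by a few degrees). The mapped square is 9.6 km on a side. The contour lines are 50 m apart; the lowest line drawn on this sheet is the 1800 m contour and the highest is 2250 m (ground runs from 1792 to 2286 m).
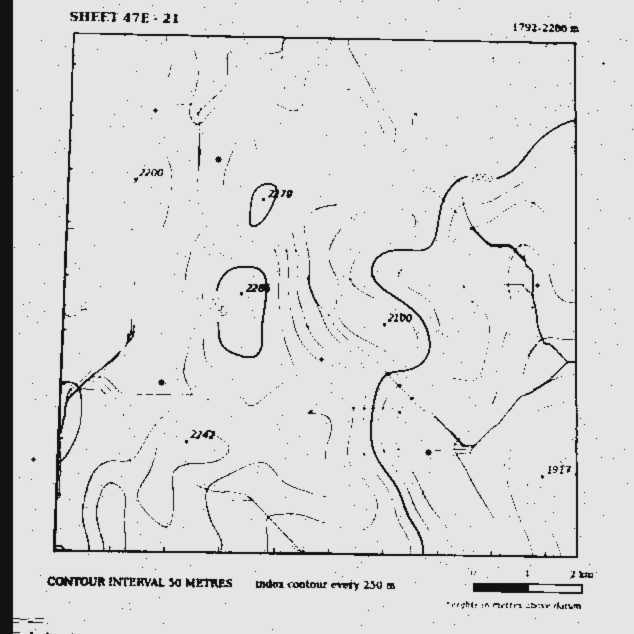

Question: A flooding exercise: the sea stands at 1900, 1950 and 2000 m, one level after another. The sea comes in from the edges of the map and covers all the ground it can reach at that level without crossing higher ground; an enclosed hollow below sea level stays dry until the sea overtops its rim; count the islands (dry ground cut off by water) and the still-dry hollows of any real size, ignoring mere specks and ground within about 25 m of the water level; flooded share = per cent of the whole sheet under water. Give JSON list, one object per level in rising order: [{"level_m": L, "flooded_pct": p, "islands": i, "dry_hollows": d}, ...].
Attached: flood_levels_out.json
[{"level_m": 1900, "flooded_pct": 15, "islands": 0, "dry_hollows": 0}, {"level_m": 1950, "flooded_pct": 22, "islands": 0, "dry_hollows": 0}, {"level_m": 2000, "flooded_pct": 25, "islands": 0, "dry_hollows": 0}]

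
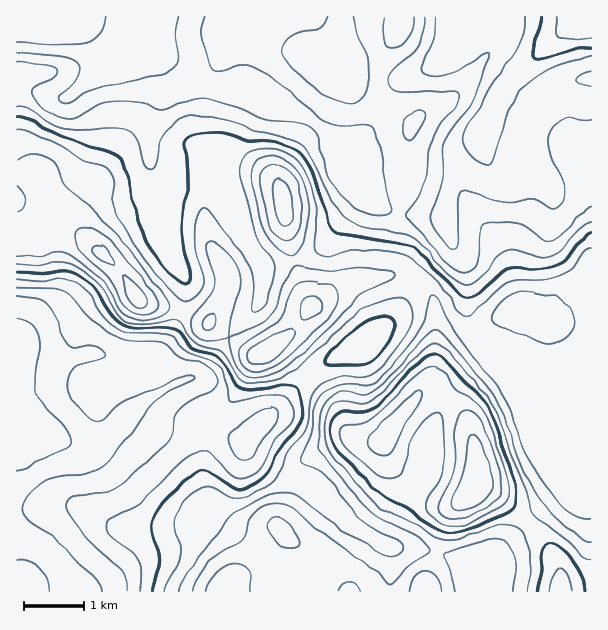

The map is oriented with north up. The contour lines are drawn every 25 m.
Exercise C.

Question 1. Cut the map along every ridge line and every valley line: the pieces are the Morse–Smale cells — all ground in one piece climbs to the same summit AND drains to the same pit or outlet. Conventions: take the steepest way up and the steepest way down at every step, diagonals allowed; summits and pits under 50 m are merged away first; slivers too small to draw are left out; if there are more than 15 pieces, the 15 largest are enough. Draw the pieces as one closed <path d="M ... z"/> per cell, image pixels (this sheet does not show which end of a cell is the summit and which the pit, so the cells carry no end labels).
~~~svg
<path d="M591 16l-367 1 2 12 7 7 18 7 46 9 30 16 11 4 24 22 52 29-5 15-1 39-8 35 2 2 11 2 28 1 11 25 0 6-34 34 14 15 4 15-2 57-2 11-20 21-29 38-11 3-27-3-28 15-11 10-11 30-17 33 8 10-4 17-13 12-36 12-5 4-4 10 259 0 1-17 4-12 49-51 30-22 7-8 9-20 3-18 0-22-4-23 10-1z"/><path d="M419 284l-4 3-23 33-26 24-39 18-18 12-19 19-4 8-27 24-11 14-11 0-16-6-23-5-33 0-10-2-18-12-6-2 3-4 40-25-14-23-7-6-64 0-29 6-43-6-1 237 206 1 6-10 5-4 27-7 13-7 9-10 4-12-2-9-6-6 12-23 16-40 11-10 28-15 12 0 11 3 15-3 29-38 20-21 2-11 2-57-4-15z"/><path d="M224 16l-207 0-1 56 4 2-1 13 32 10 12 1 9-4 27-22 8-4 16-1 26-15 8 11 5 15 0 20-12 42 0 22 2 8 9 10 7 2 21 0 15 4 8-25 4-4 14 1 2-2 15-40 9-20 4 0 16 8 15 5 24 13 29 31 10 23 14 22 15 10 16 4 9-35 1-39 5-15-52-29-24-22-11-4-30-16-46-9-18-7-7-7z"/><path d="M149 52l-26 15-16 1-8 4-27 22-9 4-43-10-2 32 1 29 7 15 14 9 6 18 14 27 9 10 15 8 34 33 16 27 10 6 36 10 6-16 0-14-22-42-2-16 0-35-12-27 0-22 12-42 0-20-5-15z"/><path d="M396 274l-34 6-30 14-20 12-25 31-24 17-8 0-9-5-37-27-27-9-18 34-6 5-8 1 3 1 7 6 14 23-44 28 25 15 10 2 33 0 23 5 16 6 11 0 11-14 11-9 39-42 18-12 35-14 30-28 26-36-10-7z"/><path d="M66 229l-31 11-19 0 0 113 44 7 29-6 34 1 38-5 9-12 11-26-43-12-16-25-15-17-21-20-12-8z"/><path d="M260 96l-4 0-26 62 37 16 11 11 5 15 3 30 6 24 4 6 18-7 14-13 27-34 6-15-17-38-29-31-24-13-15-5z"/><path d="M591 398l-9 1 4 23 0 22-8 30-11 16-30 22-49 51-4 12 1 17 107-1z"/><path d="M213 186l-8 0 0 33 6 26 17 30 0 15-18 33 36 26 9 5 8 0 24-17 25-31-10-18-7-27-32 5-25-41-10-33z"/><path d="M360 187l1 7-3 7-30 39-14 13-19 8 7 27 9 18 42-23 36-7 2-3 3-33 6-27-20-7-11-7z"/><path d="M156 175l7 23-1 26 2 16 22 42 0 14-5 16 28 10 17-28 2-19-20-39-3-17 0-33-2-2-14-2-21 0z"/><path d="M233 158l-3 1-2 9-2 21 12 36 10 20 15 21 9 0 22-6-8-30-2-21-6-24-11-11z"/><path d="M401 212l-4 10-5 47-2 6 14 1 13 7 34-32 1-9-11-25-28-1z"/><path d="M18 88l-2 1 0 150 19 1 28-11 11 1-14-12-14-27-6-18-10-5-10-15-2-19z"/><path d="M228 157l-12 0-4 4-4 9-2 16 20 3 0-13 4-15z"/>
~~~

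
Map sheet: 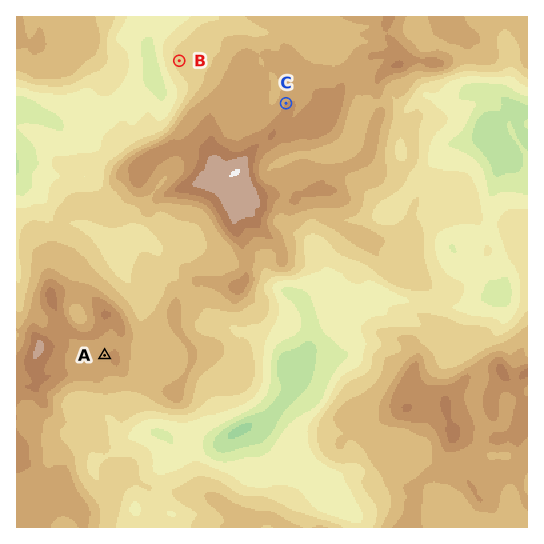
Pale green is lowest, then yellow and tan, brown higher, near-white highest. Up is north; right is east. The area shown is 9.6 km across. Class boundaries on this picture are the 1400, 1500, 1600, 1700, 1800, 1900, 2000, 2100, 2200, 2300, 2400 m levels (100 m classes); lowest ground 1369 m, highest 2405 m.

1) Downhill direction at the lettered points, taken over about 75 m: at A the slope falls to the W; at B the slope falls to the W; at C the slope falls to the NW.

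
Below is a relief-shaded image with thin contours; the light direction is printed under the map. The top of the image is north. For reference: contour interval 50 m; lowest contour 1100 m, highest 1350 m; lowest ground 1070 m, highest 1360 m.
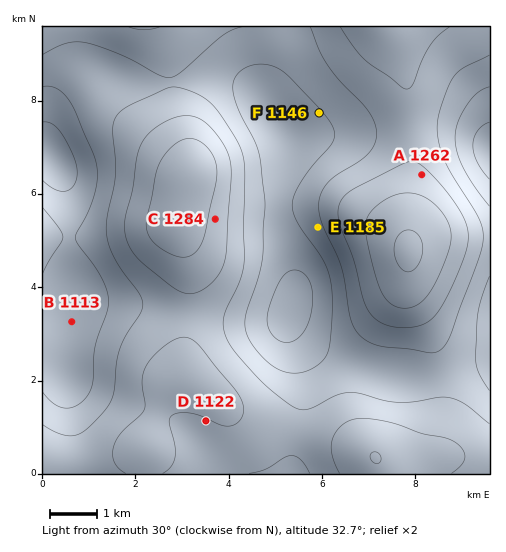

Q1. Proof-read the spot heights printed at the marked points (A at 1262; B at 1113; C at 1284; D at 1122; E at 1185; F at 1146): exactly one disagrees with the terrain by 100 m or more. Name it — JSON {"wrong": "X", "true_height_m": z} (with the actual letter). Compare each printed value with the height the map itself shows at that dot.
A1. {"wrong": "D", "true_height_m": 1247}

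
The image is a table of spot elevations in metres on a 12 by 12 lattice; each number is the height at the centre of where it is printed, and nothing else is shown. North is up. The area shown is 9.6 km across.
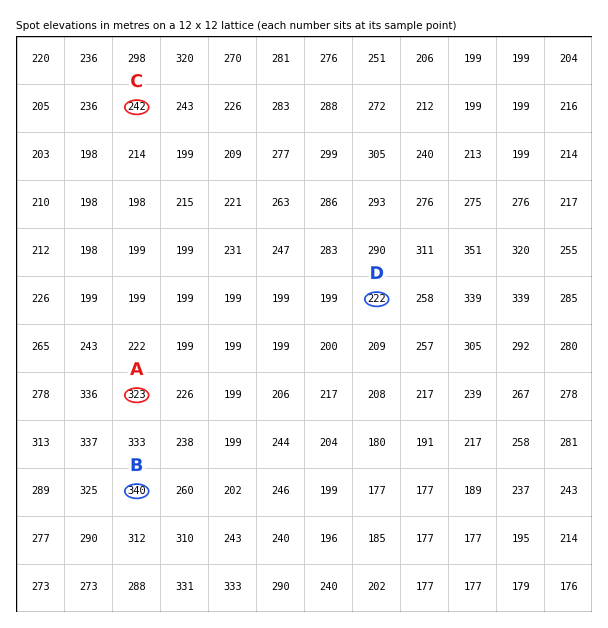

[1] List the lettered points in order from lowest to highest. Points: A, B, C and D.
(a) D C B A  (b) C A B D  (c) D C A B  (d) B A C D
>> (c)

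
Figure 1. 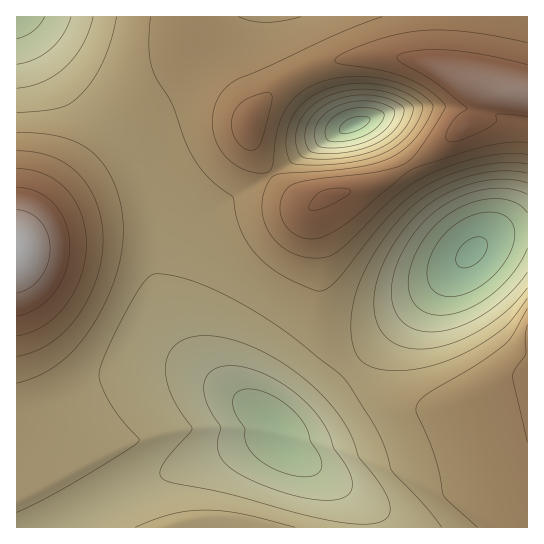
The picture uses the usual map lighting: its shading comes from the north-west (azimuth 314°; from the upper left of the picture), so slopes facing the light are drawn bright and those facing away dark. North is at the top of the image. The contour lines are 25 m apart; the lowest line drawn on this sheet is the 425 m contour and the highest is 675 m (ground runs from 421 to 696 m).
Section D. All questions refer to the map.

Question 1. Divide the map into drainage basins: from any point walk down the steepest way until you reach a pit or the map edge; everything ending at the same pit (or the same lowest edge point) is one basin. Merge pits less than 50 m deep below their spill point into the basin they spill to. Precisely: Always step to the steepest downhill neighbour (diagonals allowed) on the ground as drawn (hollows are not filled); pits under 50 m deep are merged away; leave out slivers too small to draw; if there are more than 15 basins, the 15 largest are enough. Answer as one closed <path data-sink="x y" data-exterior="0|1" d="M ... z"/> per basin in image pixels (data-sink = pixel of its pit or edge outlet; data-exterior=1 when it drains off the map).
<path data-sink="273 422" data-exterior="0" d="M190 103l-11 1-14 7-66 52-38 32-29 30-16 21 0 281 511 1 1-141-6 0-21 5-48 15-38 1-17-5-31-19-30-31-16-32-2-15 1-48-8-41 0-8 3-3-8-1-6-4-28-23-14-20-7-13-3-23-3-3-24-10z"/><path data-sink="471 253" data-exterior="0" d="M527 16l-342 1 0 6 4 10 26 26 17 23 16 24 3 11 8-11 15-15 25-18 23-9 29-7 38-1 21 3 27 8 26 12 29 7-5 3-6 9-5 20-45 34-49 29-21 8-34 7-15 13 8 49-1 48 5 23 13 24 20 22 28 21 20 9 10 3 30 0 83-22z"/><path data-sink="17 17" data-exterior="1" d="M185 16l-169 1 1 228 15-20 30-30 103-84 14-7 23 0 49 17 0-10-3-5-33-47-26-26z"/><path data-sink="355 125" data-exterior="0" d="M389 56l-38 1-40 11-30 17-28 28-4 9 0 12 10 24 14 20 32 26 9 1 13-9 46-11 38-20 36-25 19-16 7-3 4-6 7-22 5-6 3-1-37-10-34-15z"/>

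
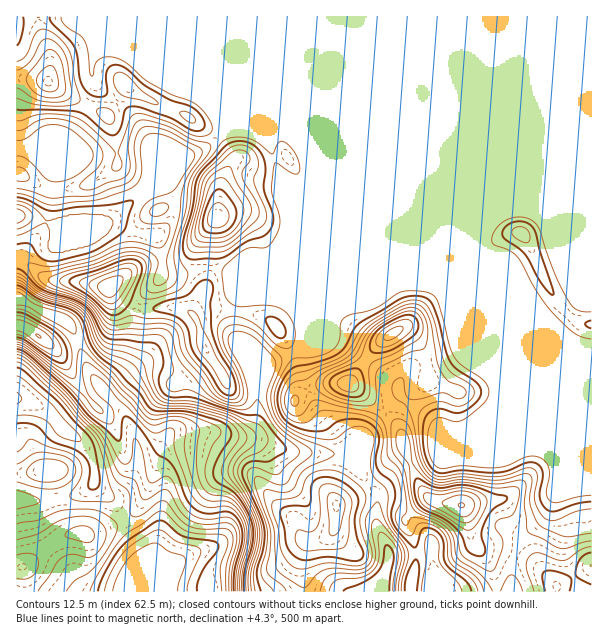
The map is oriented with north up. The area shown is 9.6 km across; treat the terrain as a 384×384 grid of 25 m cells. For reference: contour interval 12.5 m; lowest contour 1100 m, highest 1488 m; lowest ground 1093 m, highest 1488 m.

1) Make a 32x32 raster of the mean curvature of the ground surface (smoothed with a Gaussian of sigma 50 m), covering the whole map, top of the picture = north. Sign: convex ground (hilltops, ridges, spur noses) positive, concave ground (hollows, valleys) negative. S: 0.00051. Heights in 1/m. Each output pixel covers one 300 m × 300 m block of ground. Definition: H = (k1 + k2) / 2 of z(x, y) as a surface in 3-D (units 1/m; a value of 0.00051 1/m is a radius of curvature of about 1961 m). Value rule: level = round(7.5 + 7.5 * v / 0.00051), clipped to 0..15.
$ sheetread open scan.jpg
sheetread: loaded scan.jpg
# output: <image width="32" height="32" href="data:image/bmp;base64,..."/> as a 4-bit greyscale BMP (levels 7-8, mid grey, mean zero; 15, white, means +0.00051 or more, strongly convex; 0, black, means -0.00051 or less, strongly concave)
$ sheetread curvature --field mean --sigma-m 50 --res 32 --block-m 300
<image width="32" height="32" href="data:image/bmp;base64,Qk12AgAAAAAAAHYAAAAoAAAAIAAAACAAAAABAAQAAAAAAAACAAATCwAAEwsAABAAAAAAAAAAAAAAABEREQAiIiIAMzMzAERERABVVVUAZmZmAHd3dwCIiIgAmZmZAKqqqgC7u7sAzMzMAN3d3QDu7u4A////AId4hHdoka14hEQvdjWlepa4Z6VXZZSPqHa+CKSqppl7iYi4VWVBKauqrAeBu5eIaXiruZVZgweqa5QfMJhXh3Z2eIaoWqUb6lukaZ38aYSKVWRGekmmb4aNpjT8/r6SVa3ZOXpYqd1HqGV30FRH5ndqtyx4aXeXZFZkrWJVVGZ3h0E9SFh0RTWJUn9Fd3d3d5c02ioRIHWOl1SbU2V3d3dTLNNa2Z3Uv2abd4bJZ3d3Q44Vieh/koyO+Veqymd3eAb2OGd1rzU5aLhFiVR3d4gv8pl1afYjlkJMxYlHd3d2/0Crdji0SOd2WP/GV3d3anAAnYzLmKuWd3NN1Hd3dqcJu/5UiJdmZ3d3RWV3d2p3n//f4jeWd3d4h3d3d3dsV7U0WNhaVkZ3d4d3d4d0p3endjVUPLpXZ3d3d3eHitV3N1ZliDX/qXd3d3d4d2qWdymGZluRzKpXd3d4eId3d3e7rMh0Rtx2V3d3d4eIeIeItmWMpXKseVp3d4d4d4eIeGd2SnRSGPiId3d3d3d3d3eERIxjSrVFd3d3d3d3d3d3hVi7WM93d3d3d3d3d3d3d3zZZ711Z3d3eHeHiHiHh3idtE2jZ3d3d3d4eIeIeIeHWrVoR3d3d3d3h3h4h4h4d1uXZ3d3d3d3d3iHiHiHh3hoRnd3iHd3h3d3eIeIeHeH"/>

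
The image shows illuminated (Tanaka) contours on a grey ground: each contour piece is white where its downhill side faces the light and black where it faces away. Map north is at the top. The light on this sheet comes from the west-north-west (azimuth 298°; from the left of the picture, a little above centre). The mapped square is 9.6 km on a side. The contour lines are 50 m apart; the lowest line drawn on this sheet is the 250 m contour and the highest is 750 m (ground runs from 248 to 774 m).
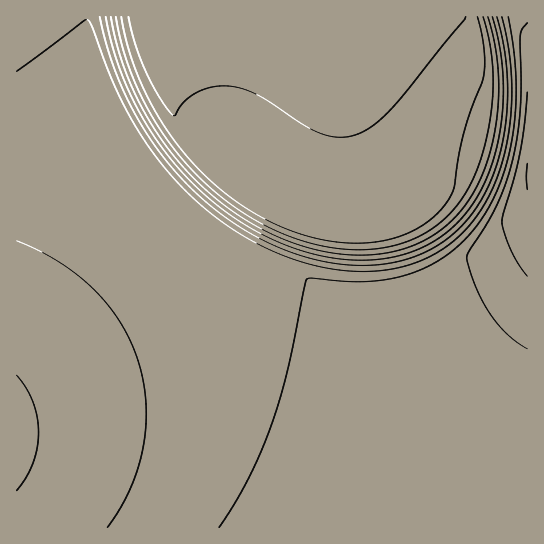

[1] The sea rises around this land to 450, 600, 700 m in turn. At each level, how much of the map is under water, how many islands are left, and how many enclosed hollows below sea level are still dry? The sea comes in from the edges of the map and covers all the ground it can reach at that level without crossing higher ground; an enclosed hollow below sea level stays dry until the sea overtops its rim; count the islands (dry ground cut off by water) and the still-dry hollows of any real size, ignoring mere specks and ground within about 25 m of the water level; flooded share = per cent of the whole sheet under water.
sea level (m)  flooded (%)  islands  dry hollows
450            56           0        0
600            72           0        0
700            76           0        0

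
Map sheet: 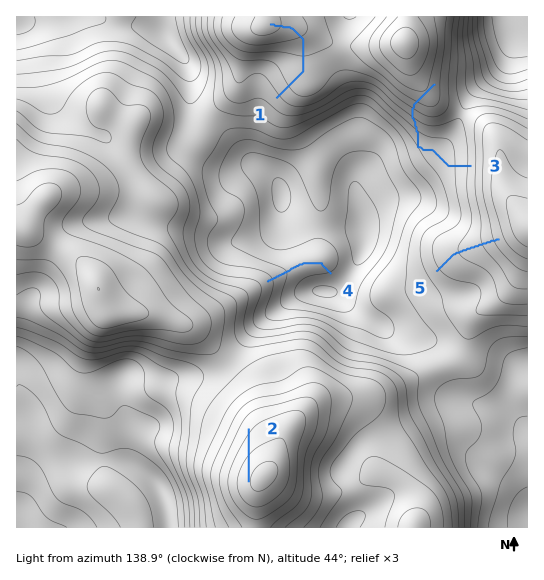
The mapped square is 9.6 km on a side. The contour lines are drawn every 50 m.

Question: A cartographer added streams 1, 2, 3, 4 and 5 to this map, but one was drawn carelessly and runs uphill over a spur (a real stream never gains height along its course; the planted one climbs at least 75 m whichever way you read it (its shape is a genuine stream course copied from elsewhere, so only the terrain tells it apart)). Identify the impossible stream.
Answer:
3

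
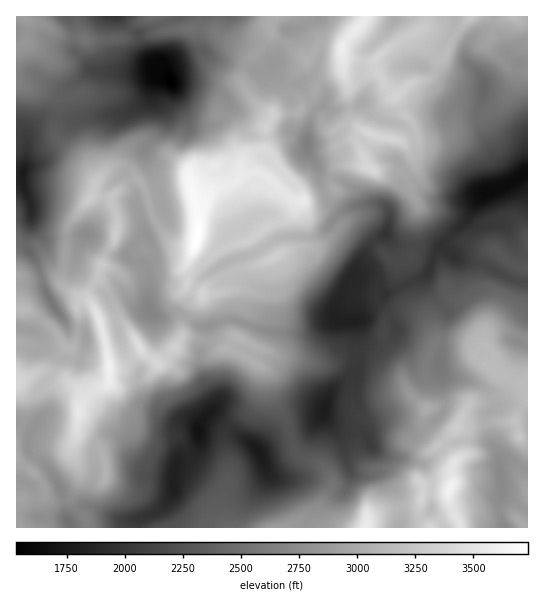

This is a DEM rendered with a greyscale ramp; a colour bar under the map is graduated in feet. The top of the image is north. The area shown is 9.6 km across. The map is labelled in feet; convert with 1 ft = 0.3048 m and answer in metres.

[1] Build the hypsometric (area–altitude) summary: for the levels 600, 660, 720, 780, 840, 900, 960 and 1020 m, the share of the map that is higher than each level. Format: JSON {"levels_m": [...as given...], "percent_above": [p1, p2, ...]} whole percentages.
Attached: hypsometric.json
{"levels_m": [600, 660, 720, 780, 840, 900, 960, 1020], "percent_above": [93, 83, 71, 62, 53, 36, 18, 6]}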